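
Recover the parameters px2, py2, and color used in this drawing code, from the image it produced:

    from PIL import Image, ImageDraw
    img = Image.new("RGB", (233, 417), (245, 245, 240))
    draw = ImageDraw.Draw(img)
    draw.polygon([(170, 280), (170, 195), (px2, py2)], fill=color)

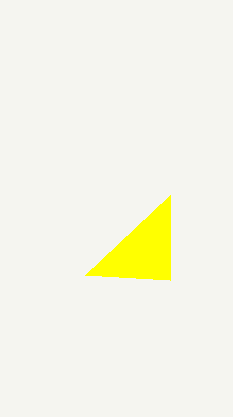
px2 = 85; py2 = 275; color = 'yellow'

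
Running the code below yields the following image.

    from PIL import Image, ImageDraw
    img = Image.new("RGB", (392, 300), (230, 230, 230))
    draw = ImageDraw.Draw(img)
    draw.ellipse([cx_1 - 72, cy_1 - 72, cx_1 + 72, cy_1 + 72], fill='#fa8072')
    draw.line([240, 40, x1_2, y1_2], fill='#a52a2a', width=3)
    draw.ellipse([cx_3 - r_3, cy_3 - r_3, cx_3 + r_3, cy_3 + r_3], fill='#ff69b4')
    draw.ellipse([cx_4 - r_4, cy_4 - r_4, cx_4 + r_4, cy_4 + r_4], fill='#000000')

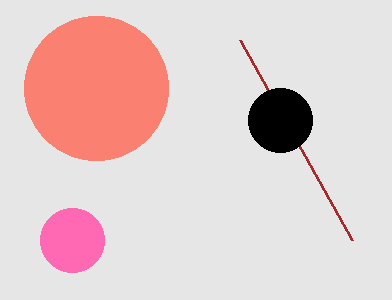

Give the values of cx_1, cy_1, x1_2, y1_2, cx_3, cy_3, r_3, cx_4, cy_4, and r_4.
cx_1 = 96
cy_1 = 88
x1_2 = 352
y1_2 = 240
cx_3 = 72
cy_3 = 240
r_3 = 32
cx_4 = 280
cy_4 = 120
r_4 = 32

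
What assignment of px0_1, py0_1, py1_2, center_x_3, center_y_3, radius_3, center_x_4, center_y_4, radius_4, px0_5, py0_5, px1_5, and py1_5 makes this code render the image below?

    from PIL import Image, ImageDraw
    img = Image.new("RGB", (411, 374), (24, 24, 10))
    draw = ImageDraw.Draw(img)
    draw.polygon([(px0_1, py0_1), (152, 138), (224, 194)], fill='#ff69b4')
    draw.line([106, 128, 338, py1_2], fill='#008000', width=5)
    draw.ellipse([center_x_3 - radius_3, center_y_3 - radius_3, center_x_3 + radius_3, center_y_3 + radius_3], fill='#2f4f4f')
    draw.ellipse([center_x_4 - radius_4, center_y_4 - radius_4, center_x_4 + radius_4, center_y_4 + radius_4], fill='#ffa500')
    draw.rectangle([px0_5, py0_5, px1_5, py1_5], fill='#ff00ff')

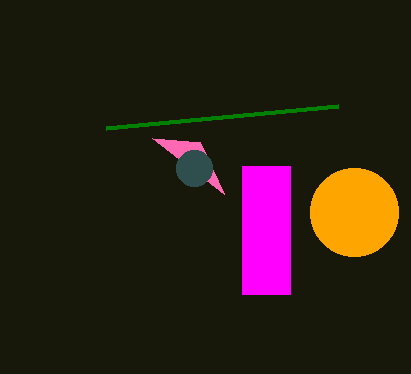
px0_1 = 200; py0_1 = 142; py1_2 = 106; center_x_3 = 194; center_y_3 = 168; radius_3 = 18; center_x_4 = 354; center_y_4 = 212; radius_4 = 44; px0_5 = 242; py0_5 = 166; px1_5 = 290; py1_5 = 294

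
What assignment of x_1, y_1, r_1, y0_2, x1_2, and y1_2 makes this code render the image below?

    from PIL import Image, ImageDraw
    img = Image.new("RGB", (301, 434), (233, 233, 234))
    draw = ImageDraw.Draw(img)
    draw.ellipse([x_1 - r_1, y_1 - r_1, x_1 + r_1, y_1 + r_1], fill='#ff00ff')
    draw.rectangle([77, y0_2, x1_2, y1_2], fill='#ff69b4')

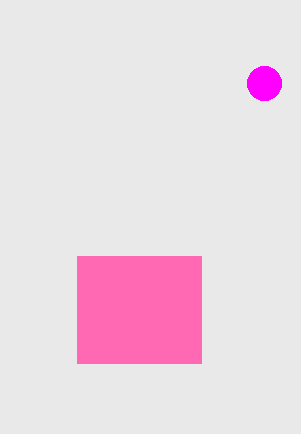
x_1 = 264; y_1 = 83; r_1 = 17; y0_2 = 256; x1_2 = 201; y1_2 = 363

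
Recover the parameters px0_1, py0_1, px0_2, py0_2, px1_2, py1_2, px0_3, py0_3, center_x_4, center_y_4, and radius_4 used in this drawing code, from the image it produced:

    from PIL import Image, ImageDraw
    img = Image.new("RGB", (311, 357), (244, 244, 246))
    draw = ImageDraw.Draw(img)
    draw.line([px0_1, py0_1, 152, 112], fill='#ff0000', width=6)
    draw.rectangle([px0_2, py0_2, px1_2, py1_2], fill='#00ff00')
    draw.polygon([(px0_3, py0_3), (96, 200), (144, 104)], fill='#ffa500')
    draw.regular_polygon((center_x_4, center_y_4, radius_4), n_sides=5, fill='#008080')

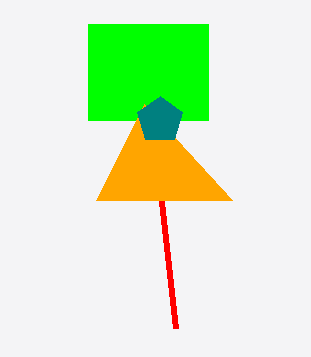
px0_1 = 176, py0_1 = 328, px0_2 = 88, py0_2 = 24, px1_2 = 208, py1_2 = 120, px0_3 = 232, py0_3 = 200, center_x_4 = 160, center_y_4 = 120, radius_4 = 24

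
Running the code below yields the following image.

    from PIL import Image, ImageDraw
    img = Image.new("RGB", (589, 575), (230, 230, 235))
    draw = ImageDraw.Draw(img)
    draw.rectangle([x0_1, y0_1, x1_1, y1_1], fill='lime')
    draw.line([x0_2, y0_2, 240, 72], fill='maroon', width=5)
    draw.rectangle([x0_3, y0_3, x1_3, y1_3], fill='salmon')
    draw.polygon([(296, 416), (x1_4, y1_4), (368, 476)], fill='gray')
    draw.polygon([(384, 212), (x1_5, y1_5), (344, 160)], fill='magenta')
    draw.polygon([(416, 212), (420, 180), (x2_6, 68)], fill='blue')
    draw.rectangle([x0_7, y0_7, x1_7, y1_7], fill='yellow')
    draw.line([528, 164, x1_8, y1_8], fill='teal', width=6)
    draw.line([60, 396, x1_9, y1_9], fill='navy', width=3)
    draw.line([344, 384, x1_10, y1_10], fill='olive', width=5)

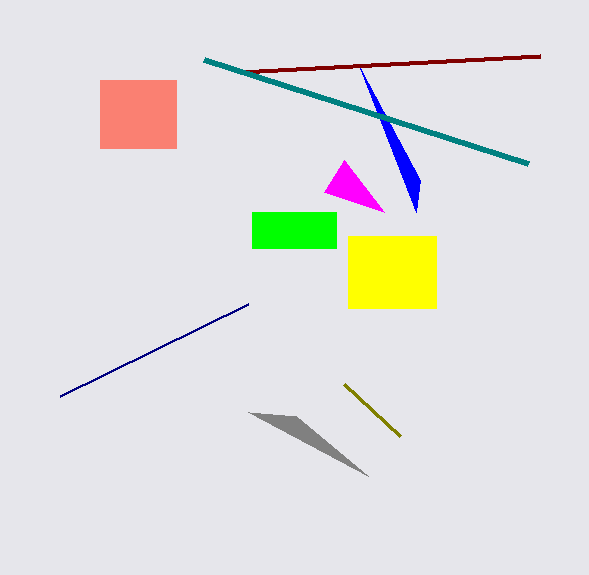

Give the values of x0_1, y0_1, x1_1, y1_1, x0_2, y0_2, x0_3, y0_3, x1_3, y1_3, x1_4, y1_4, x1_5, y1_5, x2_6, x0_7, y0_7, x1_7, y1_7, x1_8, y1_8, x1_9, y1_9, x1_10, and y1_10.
x0_1 = 252, y0_1 = 212, x1_1 = 336, y1_1 = 248, x0_2 = 540, y0_2 = 56, x0_3 = 100, y0_3 = 80, x1_3 = 176, y1_3 = 148, x1_4 = 248, y1_4 = 412, x1_5 = 324, y1_5 = 192, x2_6 = 360, x0_7 = 348, y0_7 = 236, x1_7 = 436, y1_7 = 308, x1_8 = 204, y1_8 = 60, x1_9 = 248, y1_9 = 304, x1_10 = 400, y1_10 = 436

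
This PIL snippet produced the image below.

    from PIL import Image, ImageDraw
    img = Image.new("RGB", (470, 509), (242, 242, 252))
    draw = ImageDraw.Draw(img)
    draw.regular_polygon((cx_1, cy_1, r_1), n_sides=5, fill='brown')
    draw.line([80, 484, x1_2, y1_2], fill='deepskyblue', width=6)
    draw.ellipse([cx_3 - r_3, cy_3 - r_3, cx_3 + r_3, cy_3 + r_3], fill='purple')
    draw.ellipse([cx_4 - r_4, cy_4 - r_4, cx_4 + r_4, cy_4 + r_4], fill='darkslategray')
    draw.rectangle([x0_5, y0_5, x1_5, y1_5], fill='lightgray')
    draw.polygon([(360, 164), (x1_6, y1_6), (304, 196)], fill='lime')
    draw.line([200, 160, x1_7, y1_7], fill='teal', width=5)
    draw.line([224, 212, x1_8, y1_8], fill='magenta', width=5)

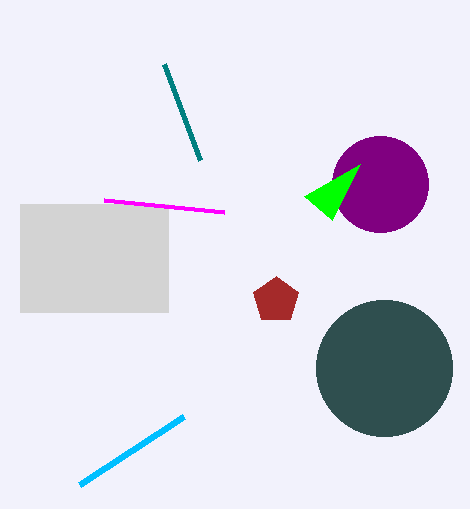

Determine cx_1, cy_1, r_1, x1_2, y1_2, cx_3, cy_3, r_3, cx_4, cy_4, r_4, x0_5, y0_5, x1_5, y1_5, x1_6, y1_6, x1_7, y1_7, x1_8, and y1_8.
cx_1 = 276
cy_1 = 300
r_1 = 24
x1_2 = 184
y1_2 = 416
cx_3 = 380
cy_3 = 184
r_3 = 48
cx_4 = 384
cy_4 = 368
r_4 = 68
x0_5 = 20
y0_5 = 204
x1_5 = 168
y1_5 = 312
x1_6 = 332
y1_6 = 220
x1_7 = 164
y1_7 = 64
x1_8 = 104
y1_8 = 200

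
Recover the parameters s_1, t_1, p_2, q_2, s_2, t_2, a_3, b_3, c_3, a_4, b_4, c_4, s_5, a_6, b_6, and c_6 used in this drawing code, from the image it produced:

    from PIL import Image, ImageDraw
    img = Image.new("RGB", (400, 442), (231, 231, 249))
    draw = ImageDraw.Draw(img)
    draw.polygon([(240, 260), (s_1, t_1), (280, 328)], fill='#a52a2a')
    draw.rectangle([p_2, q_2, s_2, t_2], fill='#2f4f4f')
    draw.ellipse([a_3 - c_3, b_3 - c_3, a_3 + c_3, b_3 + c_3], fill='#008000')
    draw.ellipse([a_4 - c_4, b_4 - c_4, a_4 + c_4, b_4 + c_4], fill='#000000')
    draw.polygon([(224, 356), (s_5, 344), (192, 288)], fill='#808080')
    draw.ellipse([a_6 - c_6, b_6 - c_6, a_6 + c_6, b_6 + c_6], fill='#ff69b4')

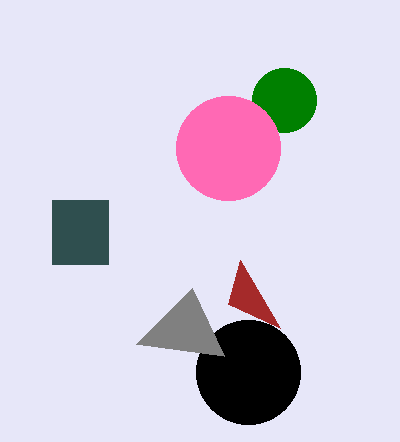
s_1 = 228; t_1 = 304; p_2 = 52; q_2 = 200; s_2 = 108; t_2 = 264; a_3 = 284; b_3 = 100; c_3 = 32; a_4 = 248; b_4 = 372; c_4 = 52; s_5 = 136; a_6 = 228; b_6 = 148; c_6 = 52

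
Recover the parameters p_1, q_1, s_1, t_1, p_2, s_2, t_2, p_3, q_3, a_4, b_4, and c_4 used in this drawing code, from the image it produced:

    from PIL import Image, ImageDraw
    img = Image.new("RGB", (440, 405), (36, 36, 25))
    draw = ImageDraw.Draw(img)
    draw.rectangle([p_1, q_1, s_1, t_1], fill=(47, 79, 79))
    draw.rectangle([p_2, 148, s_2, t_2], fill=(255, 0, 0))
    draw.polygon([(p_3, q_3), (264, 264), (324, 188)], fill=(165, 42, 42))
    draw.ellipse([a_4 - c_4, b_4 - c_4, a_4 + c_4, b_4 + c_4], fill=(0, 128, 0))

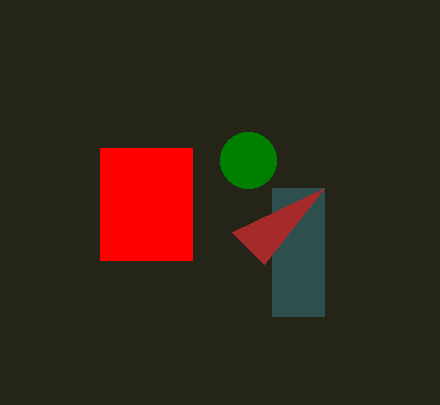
p_1 = 272; q_1 = 188; s_1 = 324; t_1 = 316; p_2 = 100; s_2 = 192; t_2 = 260; p_3 = 232; q_3 = 232; a_4 = 248; b_4 = 160; c_4 = 28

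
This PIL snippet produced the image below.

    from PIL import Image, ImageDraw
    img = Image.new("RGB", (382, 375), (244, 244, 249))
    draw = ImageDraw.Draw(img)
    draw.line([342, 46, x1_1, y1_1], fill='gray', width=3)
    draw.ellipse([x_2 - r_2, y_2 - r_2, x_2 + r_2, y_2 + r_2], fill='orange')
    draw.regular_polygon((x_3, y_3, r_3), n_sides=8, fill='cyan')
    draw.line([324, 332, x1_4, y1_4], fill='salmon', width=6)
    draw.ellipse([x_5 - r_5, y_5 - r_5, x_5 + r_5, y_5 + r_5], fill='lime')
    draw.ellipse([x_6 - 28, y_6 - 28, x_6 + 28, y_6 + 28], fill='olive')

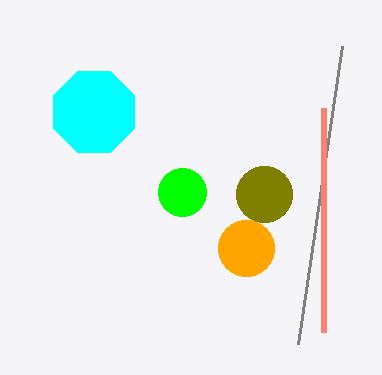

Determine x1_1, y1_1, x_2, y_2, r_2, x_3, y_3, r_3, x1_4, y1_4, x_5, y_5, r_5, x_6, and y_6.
x1_1 = 298; y1_1 = 344; x_2 = 246; y_2 = 248; r_2 = 28; x_3 = 94; y_3 = 112; r_3 = 44; x1_4 = 324; y1_4 = 108; x_5 = 182; y_5 = 192; r_5 = 24; x_6 = 264; y_6 = 194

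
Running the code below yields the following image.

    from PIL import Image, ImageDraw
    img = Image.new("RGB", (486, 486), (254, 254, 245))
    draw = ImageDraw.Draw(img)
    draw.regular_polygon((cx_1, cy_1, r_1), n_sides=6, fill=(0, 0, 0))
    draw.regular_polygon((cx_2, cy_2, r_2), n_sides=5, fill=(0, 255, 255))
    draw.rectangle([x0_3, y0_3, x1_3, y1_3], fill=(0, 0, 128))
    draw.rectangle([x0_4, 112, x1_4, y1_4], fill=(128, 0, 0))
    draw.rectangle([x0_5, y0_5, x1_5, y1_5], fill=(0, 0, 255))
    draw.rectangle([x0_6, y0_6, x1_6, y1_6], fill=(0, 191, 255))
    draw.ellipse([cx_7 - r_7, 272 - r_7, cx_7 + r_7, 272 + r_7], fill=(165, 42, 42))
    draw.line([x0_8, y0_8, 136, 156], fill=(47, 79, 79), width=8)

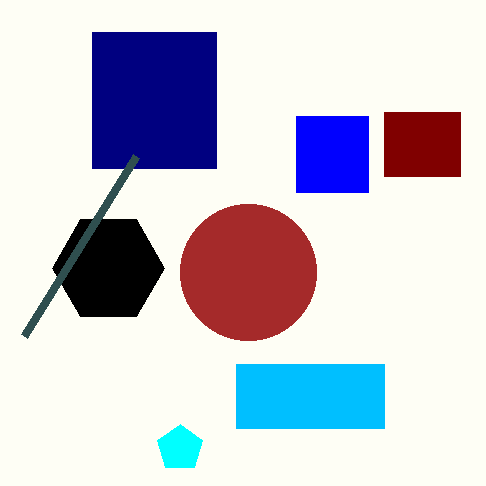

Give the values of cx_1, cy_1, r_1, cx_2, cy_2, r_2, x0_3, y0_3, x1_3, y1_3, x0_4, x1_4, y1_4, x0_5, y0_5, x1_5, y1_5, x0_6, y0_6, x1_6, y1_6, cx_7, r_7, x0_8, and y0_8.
cx_1 = 108, cy_1 = 268, r_1 = 56, cx_2 = 180, cy_2 = 448, r_2 = 24, x0_3 = 92, y0_3 = 32, x1_3 = 216, y1_3 = 168, x0_4 = 384, x1_4 = 460, y1_4 = 176, x0_5 = 296, y0_5 = 116, x1_5 = 368, y1_5 = 192, x0_6 = 236, y0_6 = 364, x1_6 = 384, y1_6 = 428, cx_7 = 248, r_7 = 68, x0_8 = 24, y0_8 = 336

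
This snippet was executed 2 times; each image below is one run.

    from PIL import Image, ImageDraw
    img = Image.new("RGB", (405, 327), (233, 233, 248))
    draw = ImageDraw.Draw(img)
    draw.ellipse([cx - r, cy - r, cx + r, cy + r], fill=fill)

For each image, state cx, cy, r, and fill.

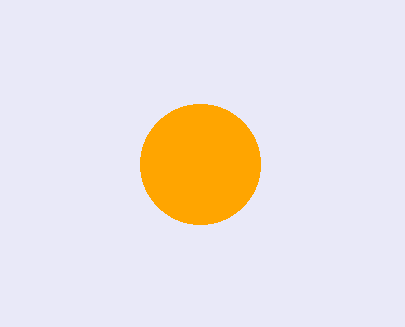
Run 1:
cx = 200, cy = 164, r = 60, fill = 'orange'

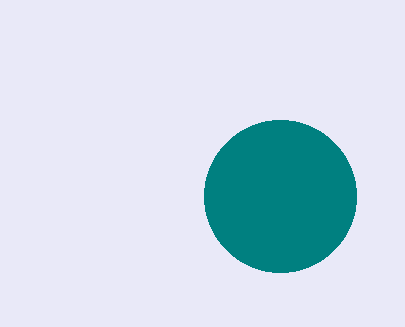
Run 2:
cx = 280; cy = 196; r = 76; fill = 'teal'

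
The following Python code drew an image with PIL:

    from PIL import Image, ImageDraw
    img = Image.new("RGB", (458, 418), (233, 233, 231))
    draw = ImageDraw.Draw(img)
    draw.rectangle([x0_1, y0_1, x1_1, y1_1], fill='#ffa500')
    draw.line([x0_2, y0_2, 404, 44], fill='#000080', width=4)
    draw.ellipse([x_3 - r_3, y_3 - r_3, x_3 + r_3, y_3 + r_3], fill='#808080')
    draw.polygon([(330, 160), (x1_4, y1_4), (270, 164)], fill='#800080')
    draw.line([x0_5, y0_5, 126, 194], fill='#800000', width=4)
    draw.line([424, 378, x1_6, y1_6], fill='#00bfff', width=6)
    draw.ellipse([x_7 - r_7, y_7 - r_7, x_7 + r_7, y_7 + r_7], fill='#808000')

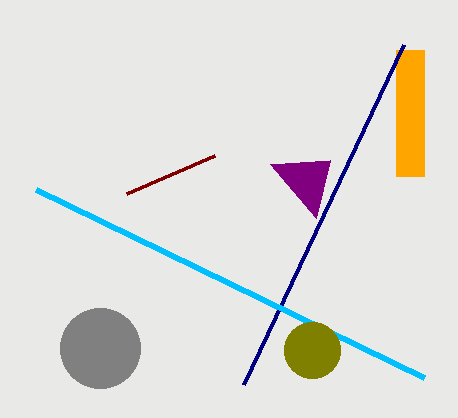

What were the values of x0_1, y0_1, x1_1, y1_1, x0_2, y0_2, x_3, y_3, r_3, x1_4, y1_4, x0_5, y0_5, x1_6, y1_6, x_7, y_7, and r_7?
x0_1 = 396, y0_1 = 50, x1_1 = 424, y1_1 = 176, x0_2 = 244, y0_2 = 384, x_3 = 100, y_3 = 348, r_3 = 40, x1_4 = 316, y1_4 = 218, x0_5 = 214, y0_5 = 156, x1_6 = 36, y1_6 = 190, x_7 = 312, y_7 = 350, r_7 = 28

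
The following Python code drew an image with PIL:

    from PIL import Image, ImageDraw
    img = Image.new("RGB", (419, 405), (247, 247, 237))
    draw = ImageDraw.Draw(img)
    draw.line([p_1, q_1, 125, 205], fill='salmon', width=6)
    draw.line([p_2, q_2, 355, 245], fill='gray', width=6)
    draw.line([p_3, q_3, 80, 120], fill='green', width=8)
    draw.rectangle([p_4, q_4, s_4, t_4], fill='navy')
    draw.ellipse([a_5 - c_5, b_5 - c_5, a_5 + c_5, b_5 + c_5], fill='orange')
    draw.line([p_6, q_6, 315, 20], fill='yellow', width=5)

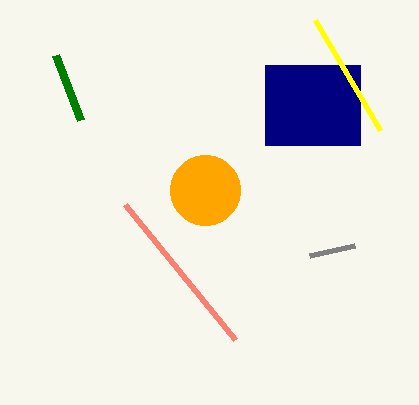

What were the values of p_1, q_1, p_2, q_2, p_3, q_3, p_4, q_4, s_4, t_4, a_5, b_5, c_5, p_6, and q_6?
p_1 = 235, q_1 = 340, p_2 = 310, q_2 = 255, p_3 = 55, q_3 = 55, p_4 = 265, q_4 = 65, s_4 = 360, t_4 = 145, a_5 = 205, b_5 = 190, c_5 = 35, p_6 = 380, q_6 = 130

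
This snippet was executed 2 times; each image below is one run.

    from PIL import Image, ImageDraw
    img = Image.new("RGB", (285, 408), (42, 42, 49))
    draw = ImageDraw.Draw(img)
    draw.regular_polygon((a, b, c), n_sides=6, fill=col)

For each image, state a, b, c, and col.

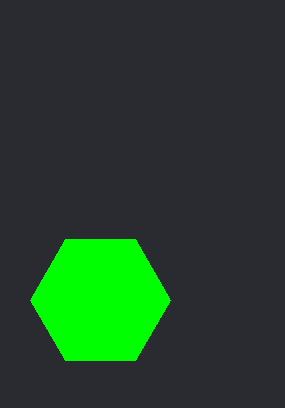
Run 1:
a = 100
b = 300
c = 70
col = 'lime'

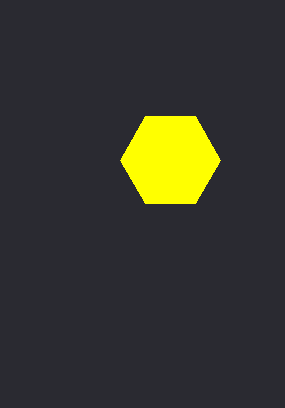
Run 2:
a = 170; b = 160; c = 50; col = 'yellow'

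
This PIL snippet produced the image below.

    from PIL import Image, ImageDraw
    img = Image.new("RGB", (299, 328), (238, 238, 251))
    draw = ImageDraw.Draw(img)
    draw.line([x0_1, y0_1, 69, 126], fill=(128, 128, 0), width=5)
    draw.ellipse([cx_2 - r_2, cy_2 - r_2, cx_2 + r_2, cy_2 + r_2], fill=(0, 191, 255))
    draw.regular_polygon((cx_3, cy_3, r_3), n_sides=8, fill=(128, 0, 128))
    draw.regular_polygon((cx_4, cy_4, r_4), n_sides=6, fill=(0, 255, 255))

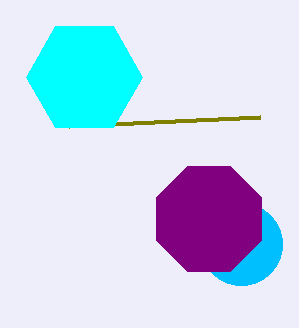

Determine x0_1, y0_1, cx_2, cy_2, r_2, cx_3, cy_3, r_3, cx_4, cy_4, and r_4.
x0_1 = 260
y0_1 = 117
cx_2 = 241
cy_2 = 244
r_2 = 41
cx_3 = 209
cy_3 = 219
r_3 = 57
cx_4 = 84
cy_4 = 77
r_4 = 58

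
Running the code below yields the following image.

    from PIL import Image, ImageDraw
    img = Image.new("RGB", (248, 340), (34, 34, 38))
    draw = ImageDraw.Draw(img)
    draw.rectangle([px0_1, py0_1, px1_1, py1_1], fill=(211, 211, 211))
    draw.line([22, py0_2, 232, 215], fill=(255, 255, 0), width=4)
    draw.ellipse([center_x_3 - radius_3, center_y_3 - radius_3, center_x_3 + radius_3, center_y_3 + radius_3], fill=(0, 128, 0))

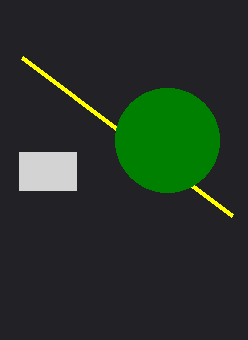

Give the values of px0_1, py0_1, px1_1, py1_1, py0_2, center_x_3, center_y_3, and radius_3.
px0_1 = 19
py0_1 = 152
px1_1 = 76
py1_1 = 190
py0_2 = 57
center_x_3 = 167
center_y_3 = 140
radius_3 = 52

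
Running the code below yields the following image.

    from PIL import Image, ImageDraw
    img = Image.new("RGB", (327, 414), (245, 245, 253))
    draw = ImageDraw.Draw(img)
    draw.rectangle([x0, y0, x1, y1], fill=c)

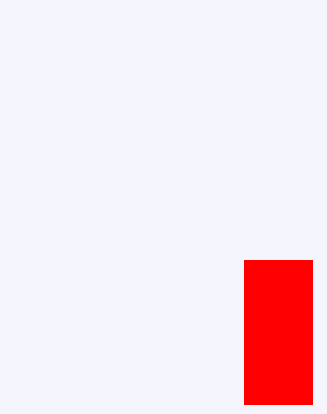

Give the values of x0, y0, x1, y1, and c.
x0 = 244, y0 = 260, x1 = 312, y1 = 404, c = 'red'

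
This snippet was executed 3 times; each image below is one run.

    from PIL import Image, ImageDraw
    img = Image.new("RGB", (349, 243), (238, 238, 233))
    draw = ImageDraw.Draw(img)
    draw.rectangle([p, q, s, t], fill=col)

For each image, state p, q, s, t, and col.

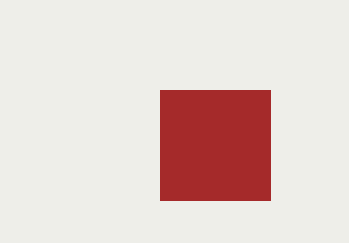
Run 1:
p = 160; q = 90; s = 270; t = 200; col = 'brown'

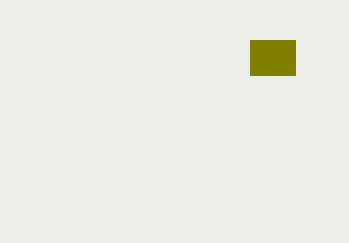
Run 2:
p = 250
q = 40
s = 295
t = 75
col = 'olive'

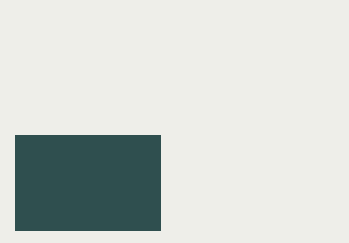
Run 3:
p = 15, q = 135, s = 160, t = 230, col = 'darkslategray'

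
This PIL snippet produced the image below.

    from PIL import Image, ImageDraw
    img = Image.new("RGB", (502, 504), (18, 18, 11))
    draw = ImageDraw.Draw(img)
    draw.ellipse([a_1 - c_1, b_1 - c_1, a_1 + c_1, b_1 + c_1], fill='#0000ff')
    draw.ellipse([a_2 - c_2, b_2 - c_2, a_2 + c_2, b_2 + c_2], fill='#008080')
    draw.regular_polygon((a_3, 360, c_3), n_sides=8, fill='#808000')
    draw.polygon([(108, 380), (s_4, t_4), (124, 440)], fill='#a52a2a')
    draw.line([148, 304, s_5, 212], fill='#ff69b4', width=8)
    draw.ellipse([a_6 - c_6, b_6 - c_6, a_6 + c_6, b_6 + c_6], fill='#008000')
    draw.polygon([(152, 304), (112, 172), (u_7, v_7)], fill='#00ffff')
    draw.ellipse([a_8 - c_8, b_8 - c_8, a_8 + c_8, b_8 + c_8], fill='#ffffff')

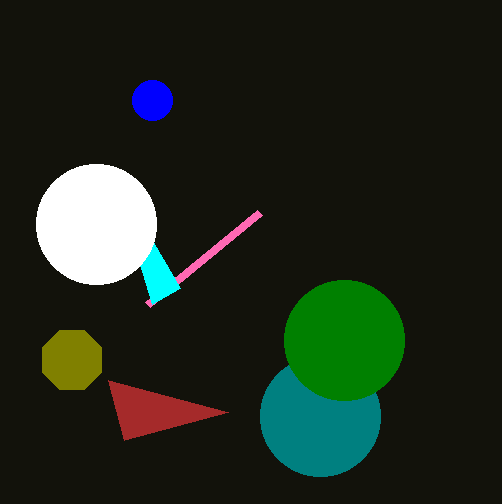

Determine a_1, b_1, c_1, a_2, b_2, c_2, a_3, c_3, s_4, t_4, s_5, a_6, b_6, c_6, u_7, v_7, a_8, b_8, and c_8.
a_1 = 152, b_1 = 100, c_1 = 20, a_2 = 320, b_2 = 416, c_2 = 60, a_3 = 72, c_3 = 32, s_4 = 228, t_4 = 412, s_5 = 260, a_6 = 344, b_6 = 340, c_6 = 60, u_7 = 180, v_7 = 288, a_8 = 96, b_8 = 224, c_8 = 60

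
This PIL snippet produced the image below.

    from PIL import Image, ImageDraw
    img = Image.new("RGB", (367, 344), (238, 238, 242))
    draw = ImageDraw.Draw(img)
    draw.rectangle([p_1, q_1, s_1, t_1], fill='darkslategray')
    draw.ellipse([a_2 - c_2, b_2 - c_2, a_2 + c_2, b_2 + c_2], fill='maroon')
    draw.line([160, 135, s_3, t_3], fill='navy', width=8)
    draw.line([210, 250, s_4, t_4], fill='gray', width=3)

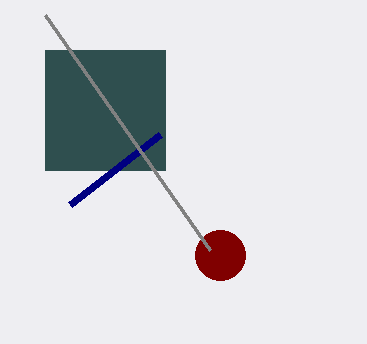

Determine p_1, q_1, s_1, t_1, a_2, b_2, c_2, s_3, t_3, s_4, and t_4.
p_1 = 45
q_1 = 50
s_1 = 165
t_1 = 170
a_2 = 220
b_2 = 255
c_2 = 25
s_3 = 70
t_3 = 205
s_4 = 45
t_4 = 15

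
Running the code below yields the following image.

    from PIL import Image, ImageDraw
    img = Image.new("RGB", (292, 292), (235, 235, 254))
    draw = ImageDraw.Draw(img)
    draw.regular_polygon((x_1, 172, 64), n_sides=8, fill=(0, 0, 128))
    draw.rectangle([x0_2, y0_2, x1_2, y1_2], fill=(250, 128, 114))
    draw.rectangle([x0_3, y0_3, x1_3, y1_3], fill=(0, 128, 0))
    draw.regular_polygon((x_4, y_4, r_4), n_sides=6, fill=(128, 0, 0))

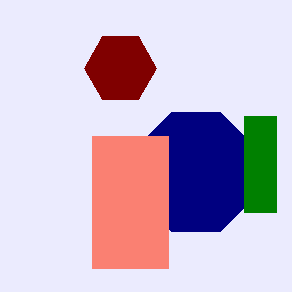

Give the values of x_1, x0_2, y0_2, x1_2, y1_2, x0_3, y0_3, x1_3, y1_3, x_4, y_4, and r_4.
x_1 = 196
x0_2 = 92
y0_2 = 136
x1_2 = 168
y1_2 = 268
x0_3 = 244
y0_3 = 116
x1_3 = 276
y1_3 = 212
x_4 = 120
y_4 = 68
r_4 = 36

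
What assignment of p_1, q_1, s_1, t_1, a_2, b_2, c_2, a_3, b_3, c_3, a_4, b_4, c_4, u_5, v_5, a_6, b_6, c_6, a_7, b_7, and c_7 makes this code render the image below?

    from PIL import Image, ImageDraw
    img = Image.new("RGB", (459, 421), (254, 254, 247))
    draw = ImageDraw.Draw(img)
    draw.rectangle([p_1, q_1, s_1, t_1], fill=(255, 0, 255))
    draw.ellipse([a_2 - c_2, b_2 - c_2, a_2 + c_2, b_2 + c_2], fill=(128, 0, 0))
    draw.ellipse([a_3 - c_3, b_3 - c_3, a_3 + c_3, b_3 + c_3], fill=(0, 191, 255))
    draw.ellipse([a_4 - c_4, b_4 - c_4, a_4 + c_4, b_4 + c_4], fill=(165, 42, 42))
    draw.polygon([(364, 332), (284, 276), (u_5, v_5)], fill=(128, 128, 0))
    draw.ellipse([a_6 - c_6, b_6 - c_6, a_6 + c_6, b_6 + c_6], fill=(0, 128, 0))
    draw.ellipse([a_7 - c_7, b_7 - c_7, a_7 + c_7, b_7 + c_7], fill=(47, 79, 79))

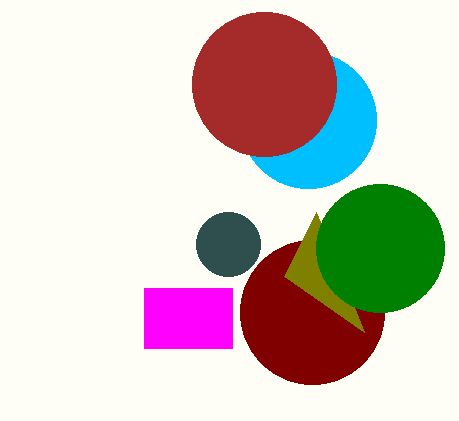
p_1 = 144
q_1 = 288
s_1 = 232
t_1 = 348
a_2 = 312
b_2 = 312
c_2 = 72
a_3 = 308
b_3 = 120
c_3 = 68
a_4 = 264
b_4 = 84
c_4 = 72
u_5 = 316
v_5 = 212
a_6 = 380
b_6 = 248
c_6 = 64
a_7 = 228
b_7 = 244
c_7 = 32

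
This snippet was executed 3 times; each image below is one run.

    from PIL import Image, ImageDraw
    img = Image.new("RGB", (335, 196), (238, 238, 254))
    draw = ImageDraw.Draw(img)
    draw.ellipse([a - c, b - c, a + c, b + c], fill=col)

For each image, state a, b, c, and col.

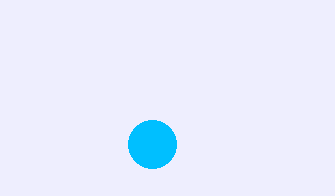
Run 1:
a = 152
b = 144
c = 24
col = 'deepskyblue'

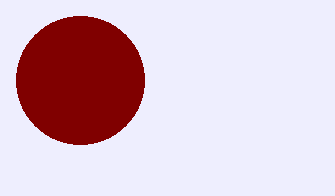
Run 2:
a = 80; b = 80; c = 64; col = 'maroon'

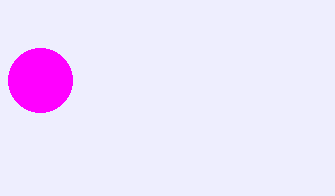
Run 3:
a = 40, b = 80, c = 32, col = 'magenta'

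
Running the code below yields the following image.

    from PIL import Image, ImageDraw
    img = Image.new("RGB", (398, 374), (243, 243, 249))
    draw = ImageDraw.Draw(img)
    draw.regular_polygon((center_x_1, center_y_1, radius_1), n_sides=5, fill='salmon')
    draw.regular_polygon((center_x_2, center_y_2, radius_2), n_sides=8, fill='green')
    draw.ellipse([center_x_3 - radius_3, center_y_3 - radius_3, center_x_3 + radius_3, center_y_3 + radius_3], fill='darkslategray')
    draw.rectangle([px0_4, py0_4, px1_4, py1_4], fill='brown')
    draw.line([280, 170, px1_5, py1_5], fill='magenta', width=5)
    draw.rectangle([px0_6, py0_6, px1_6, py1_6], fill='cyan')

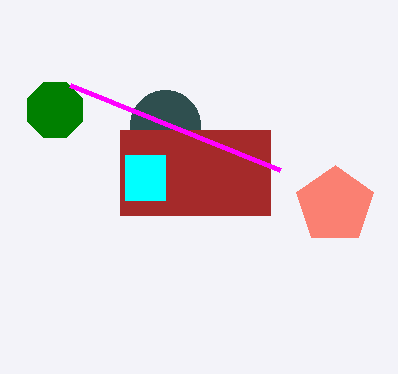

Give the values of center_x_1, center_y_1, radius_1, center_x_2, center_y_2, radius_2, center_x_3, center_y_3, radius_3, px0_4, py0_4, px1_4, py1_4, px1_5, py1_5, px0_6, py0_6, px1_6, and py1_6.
center_x_1 = 335
center_y_1 = 205
radius_1 = 40
center_x_2 = 55
center_y_2 = 110
radius_2 = 30
center_x_3 = 165
center_y_3 = 125
radius_3 = 35
px0_4 = 120
py0_4 = 130
px1_4 = 270
py1_4 = 215
px1_5 = 70
py1_5 = 85
px0_6 = 125
py0_6 = 155
px1_6 = 165
py1_6 = 200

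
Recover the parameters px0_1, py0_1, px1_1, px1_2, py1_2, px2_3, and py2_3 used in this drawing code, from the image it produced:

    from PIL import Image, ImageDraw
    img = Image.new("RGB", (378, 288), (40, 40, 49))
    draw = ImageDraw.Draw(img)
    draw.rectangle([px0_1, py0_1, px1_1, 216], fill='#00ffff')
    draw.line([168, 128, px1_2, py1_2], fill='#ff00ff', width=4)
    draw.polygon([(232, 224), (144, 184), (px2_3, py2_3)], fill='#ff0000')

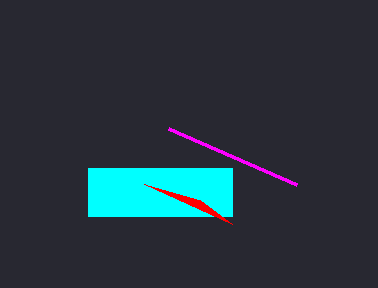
px0_1 = 88
py0_1 = 168
px1_1 = 232
px1_2 = 296
py1_2 = 184
px2_3 = 200
py2_3 = 200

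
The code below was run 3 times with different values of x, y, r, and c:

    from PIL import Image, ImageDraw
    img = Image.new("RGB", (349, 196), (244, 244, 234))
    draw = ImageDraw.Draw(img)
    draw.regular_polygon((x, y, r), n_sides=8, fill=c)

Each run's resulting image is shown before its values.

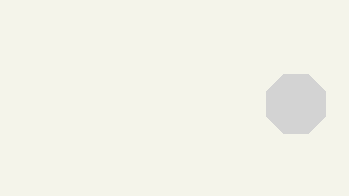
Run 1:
x = 296; y = 104; r = 32; c = 'lightgray'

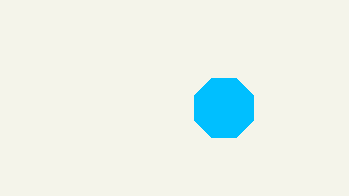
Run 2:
x = 224, y = 108, r = 32, c = 'deepskyblue'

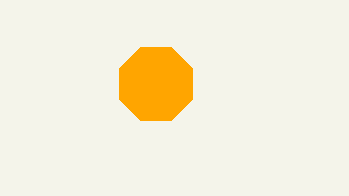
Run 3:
x = 156; y = 84; r = 40; c = 'orange'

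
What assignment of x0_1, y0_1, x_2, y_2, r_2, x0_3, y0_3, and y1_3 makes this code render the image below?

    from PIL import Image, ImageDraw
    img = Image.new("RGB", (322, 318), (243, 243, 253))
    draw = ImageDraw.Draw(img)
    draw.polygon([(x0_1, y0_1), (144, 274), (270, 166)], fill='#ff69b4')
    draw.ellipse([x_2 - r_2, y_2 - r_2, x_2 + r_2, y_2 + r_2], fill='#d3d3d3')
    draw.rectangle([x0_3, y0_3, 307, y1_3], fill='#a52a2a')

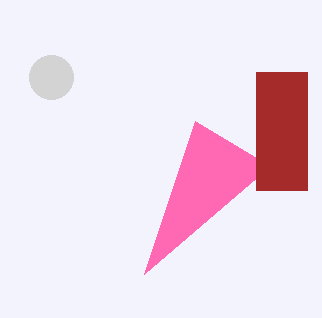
x0_1 = 195
y0_1 = 121
x_2 = 51
y_2 = 77
r_2 = 22
x0_3 = 256
y0_3 = 72
y1_3 = 190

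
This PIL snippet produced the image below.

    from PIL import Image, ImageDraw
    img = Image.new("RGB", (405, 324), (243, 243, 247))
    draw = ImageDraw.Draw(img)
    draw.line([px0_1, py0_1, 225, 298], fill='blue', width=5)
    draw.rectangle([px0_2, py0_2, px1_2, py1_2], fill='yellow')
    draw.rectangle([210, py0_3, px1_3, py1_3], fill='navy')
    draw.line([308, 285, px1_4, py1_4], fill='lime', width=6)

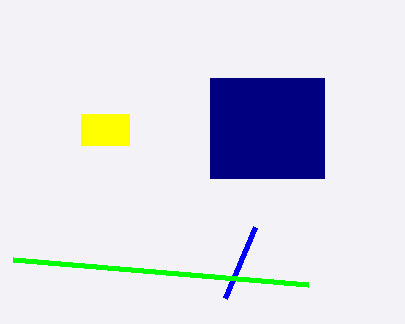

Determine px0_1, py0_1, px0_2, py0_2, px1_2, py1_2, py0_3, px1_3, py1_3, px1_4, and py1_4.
px0_1 = 255
py0_1 = 227
px0_2 = 81
py0_2 = 114
px1_2 = 129
py1_2 = 145
py0_3 = 78
px1_3 = 324
py1_3 = 178
px1_4 = 13
py1_4 = 260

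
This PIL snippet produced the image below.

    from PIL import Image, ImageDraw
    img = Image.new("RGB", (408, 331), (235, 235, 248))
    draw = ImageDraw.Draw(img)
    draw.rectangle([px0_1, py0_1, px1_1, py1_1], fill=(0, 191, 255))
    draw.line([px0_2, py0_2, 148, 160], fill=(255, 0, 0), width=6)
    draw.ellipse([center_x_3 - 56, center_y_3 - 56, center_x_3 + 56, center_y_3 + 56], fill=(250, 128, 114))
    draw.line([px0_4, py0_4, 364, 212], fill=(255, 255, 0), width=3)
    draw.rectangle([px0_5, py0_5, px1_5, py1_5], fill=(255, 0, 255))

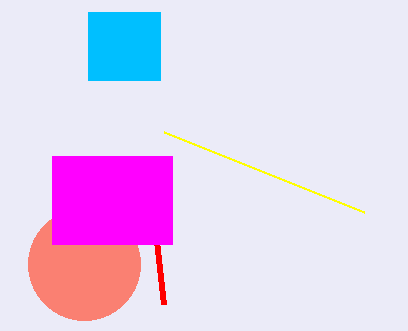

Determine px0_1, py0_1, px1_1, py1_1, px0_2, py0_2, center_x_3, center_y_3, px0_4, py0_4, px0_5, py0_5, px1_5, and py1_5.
px0_1 = 88; py0_1 = 12; px1_1 = 160; py1_1 = 80; px0_2 = 164; py0_2 = 304; center_x_3 = 84; center_y_3 = 264; px0_4 = 164; py0_4 = 132; px0_5 = 52; py0_5 = 156; px1_5 = 172; py1_5 = 244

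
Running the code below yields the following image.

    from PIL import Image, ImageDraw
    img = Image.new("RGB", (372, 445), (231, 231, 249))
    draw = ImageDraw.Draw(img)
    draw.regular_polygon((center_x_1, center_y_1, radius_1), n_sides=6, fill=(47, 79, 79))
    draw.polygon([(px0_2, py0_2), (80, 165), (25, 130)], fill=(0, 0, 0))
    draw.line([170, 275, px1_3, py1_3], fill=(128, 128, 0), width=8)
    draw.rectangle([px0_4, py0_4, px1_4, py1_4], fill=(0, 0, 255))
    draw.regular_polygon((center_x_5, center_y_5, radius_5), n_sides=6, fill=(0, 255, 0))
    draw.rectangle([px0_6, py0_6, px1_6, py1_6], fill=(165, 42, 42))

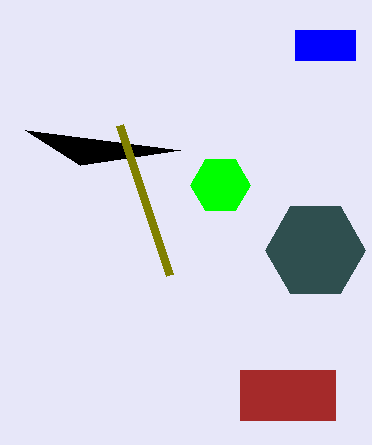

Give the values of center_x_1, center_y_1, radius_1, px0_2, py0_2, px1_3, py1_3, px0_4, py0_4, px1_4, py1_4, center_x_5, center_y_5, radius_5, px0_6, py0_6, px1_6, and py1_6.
center_x_1 = 315
center_y_1 = 250
radius_1 = 50
px0_2 = 180
py0_2 = 150
px1_3 = 120
py1_3 = 125
px0_4 = 295
py0_4 = 30
px1_4 = 355
py1_4 = 60
center_x_5 = 220
center_y_5 = 185
radius_5 = 30
px0_6 = 240
py0_6 = 370
px1_6 = 335
py1_6 = 420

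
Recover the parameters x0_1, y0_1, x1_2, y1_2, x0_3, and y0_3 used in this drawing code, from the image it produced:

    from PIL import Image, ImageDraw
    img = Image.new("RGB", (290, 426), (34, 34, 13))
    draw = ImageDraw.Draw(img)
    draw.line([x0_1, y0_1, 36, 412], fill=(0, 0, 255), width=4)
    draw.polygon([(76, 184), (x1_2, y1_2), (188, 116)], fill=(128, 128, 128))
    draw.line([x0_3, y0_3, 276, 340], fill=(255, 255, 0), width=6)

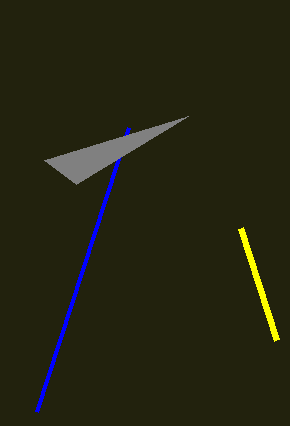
x0_1 = 128, y0_1 = 128, x1_2 = 44, y1_2 = 160, x0_3 = 240, y0_3 = 228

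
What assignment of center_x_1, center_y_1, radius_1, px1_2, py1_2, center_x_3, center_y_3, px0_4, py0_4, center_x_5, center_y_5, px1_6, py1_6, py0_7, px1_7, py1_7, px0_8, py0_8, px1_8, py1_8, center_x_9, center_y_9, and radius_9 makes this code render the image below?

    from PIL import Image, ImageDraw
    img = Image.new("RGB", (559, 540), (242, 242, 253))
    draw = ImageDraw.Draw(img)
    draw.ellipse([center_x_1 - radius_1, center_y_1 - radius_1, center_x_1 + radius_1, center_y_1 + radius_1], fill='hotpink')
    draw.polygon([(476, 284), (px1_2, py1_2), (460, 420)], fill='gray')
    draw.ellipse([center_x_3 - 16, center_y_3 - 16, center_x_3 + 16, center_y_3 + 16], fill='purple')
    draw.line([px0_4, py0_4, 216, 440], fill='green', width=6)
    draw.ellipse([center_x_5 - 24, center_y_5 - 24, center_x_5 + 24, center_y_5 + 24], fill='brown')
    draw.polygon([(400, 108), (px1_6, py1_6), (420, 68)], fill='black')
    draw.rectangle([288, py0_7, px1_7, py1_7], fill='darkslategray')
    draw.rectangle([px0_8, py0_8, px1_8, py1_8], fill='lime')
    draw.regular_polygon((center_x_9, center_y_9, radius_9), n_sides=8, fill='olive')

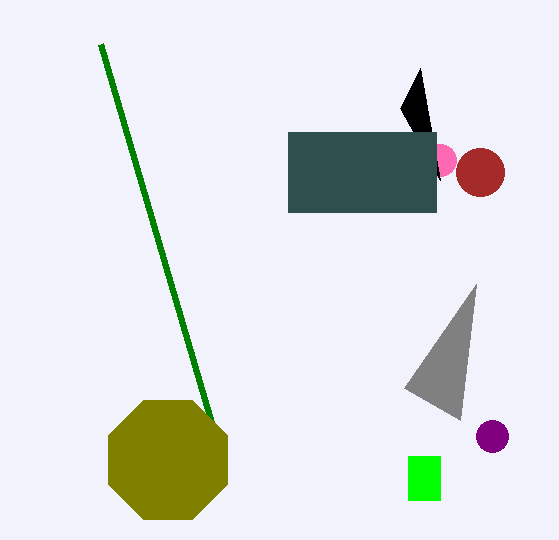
center_x_1 = 440, center_y_1 = 160, radius_1 = 16, px1_2 = 404, py1_2 = 388, center_x_3 = 492, center_y_3 = 436, px0_4 = 100, py0_4 = 44, center_x_5 = 480, center_y_5 = 172, px1_6 = 440, py1_6 = 180, py0_7 = 132, px1_7 = 436, py1_7 = 212, px0_8 = 408, py0_8 = 456, px1_8 = 440, py1_8 = 500, center_x_9 = 168, center_y_9 = 460, radius_9 = 64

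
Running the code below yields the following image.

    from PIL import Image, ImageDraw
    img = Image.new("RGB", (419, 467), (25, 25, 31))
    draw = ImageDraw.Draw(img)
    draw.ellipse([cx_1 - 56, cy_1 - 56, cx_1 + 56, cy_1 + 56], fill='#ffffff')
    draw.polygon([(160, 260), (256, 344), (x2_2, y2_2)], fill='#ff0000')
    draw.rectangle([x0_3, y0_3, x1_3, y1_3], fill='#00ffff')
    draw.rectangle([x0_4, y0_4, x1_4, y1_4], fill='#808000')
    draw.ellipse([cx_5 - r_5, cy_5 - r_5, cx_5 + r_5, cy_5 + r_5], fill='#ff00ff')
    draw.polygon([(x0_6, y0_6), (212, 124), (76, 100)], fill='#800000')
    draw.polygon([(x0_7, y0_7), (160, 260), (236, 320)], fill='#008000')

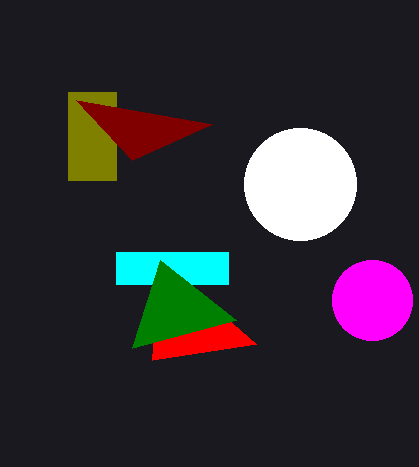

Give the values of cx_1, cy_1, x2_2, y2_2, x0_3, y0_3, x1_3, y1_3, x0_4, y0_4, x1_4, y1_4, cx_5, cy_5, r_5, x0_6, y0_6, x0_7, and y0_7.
cx_1 = 300
cy_1 = 184
x2_2 = 152
y2_2 = 360
x0_3 = 116
y0_3 = 252
x1_3 = 228
y1_3 = 284
x0_4 = 68
y0_4 = 92
x1_4 = 116
y1_4 = 180
cx_5 = 372
cy_5 = 300
r_5 = 40
x0_6 = 132
y0_6 = 160
x0_7 = 132
y0_7 = 348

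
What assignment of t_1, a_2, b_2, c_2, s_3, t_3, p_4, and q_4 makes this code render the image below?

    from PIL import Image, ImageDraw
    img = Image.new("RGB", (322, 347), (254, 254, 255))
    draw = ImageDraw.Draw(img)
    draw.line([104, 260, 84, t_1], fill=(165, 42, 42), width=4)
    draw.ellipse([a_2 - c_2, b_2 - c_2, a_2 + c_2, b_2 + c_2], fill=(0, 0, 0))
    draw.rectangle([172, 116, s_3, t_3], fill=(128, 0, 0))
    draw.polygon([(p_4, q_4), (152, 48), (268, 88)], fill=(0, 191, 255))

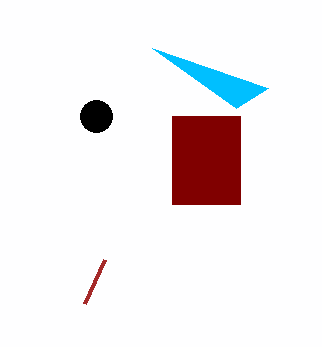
t_1 = 304, a_2 = 96, b_2 = 116, c_2 = 16, s_3 = 240, t_3 = 204, p_4 = 236, q_4 = 108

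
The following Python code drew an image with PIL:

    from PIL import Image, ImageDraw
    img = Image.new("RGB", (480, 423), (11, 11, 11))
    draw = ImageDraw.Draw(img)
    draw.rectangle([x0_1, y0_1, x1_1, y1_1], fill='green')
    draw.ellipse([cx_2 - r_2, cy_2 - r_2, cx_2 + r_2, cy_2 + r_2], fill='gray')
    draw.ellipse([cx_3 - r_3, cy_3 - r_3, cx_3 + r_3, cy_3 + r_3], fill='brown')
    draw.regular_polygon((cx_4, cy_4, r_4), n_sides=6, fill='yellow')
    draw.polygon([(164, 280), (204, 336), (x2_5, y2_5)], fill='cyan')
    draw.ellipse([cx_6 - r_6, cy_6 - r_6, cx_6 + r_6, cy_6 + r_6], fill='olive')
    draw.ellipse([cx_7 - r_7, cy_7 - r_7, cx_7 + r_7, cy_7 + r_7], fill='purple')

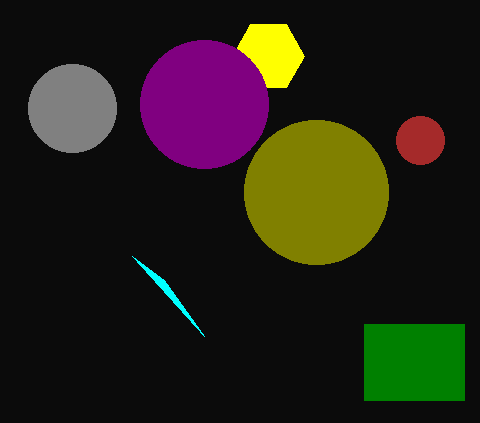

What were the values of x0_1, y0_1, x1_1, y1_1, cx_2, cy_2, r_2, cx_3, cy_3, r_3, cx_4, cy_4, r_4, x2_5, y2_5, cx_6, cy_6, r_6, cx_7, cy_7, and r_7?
x0_1 = 364
y0_1 = 324
x1_1 = 464
y1_1 = 400
cx_2 = 72
cy_2 = 108
r_2 = 44
cx_3 = 420
cy_3 = 140
r_3 = 24
cx_4 = 268
cy_4 = 56
r_4 = 36
x2_5 = 132
y2_5 = 256
cx_6 = 316
cy_6 = 192
r_6 = 72
cx_7 = 204
cy_7 = 104
r_7 = 64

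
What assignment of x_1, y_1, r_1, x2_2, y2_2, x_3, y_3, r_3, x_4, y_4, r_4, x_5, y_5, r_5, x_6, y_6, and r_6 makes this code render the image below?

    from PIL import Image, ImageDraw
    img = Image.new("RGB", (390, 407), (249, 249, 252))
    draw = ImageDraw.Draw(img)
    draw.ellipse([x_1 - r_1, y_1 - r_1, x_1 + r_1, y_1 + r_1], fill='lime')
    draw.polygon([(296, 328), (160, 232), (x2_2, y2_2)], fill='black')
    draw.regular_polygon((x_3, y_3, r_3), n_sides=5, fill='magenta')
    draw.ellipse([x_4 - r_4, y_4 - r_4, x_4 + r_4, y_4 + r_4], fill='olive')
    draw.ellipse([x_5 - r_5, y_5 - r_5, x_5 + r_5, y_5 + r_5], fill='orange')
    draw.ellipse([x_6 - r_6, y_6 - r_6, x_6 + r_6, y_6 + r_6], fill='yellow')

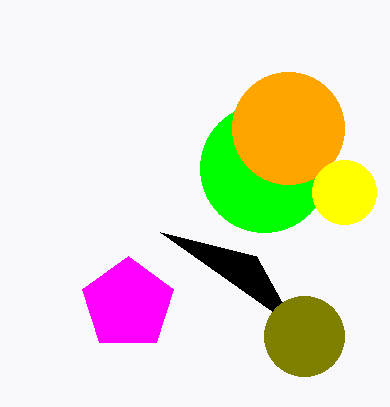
x_1 = 264; y_1 = 168; r_1 = 64; x2_2 = 256; y2_2 = 256; x_3 = 128; y_3 = 304; r_3 = 48; x_4 = 304; y_4 = 336; r_4 = 40; x_5 = 288; y_5 = 128; r_5 = 56; x_6 = 344; y_6 = 192; r_6 = 32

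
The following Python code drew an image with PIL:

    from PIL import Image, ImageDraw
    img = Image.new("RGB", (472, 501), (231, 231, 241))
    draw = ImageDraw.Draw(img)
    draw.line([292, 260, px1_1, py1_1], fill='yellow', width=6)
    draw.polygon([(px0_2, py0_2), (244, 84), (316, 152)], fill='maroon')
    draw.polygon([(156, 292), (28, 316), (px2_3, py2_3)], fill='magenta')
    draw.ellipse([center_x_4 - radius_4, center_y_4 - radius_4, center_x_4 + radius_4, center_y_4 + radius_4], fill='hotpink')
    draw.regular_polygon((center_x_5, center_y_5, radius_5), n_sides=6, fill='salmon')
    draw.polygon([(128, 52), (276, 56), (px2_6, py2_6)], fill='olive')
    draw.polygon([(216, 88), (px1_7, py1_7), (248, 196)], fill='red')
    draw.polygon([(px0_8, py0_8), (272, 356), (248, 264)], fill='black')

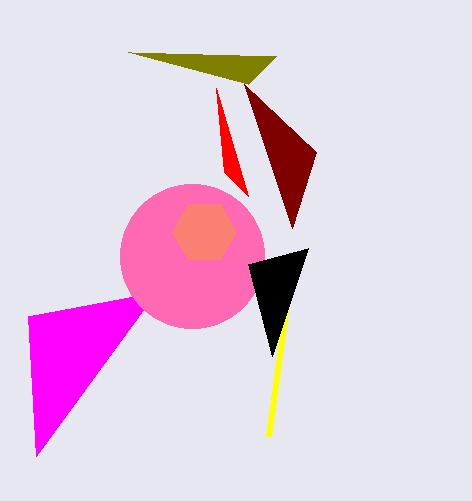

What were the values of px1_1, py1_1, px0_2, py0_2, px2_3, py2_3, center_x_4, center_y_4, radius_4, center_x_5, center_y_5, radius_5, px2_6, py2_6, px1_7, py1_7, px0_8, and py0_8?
px1_1 = 268; py1_1 = 436; px0_2 = 292; py0_2 = 228; px2_3 = 36; py2_3 = 456; center_x_4 = 192; center_y_4 = 256; radius_4 = 72; center_x_5 = 204; center_y_5 = 232; radius_5 = 32; px2_6 = 248; py2_6 = 84; px1_7 = 224; py1_7 = 172; px0_8 = 308; py0_8 = 248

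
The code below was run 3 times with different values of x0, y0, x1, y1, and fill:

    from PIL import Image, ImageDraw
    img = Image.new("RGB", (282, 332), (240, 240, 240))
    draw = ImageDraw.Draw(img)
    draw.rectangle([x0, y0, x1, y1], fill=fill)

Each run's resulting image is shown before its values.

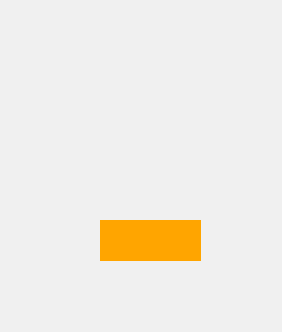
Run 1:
x0 = 100
y0 = 220
x1 = 200
y1 = 260
fill = 'orange'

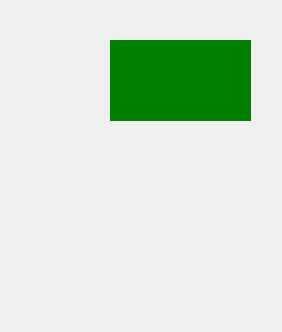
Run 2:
x0 = 110
y0 = 40
x1 = 250
y1 = 120
fill = 'green'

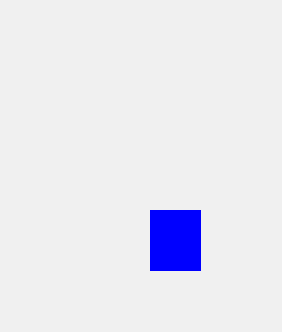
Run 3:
x0 = 150, y0 = 210, x1 = 200, y1 = 270, fill = 'blue'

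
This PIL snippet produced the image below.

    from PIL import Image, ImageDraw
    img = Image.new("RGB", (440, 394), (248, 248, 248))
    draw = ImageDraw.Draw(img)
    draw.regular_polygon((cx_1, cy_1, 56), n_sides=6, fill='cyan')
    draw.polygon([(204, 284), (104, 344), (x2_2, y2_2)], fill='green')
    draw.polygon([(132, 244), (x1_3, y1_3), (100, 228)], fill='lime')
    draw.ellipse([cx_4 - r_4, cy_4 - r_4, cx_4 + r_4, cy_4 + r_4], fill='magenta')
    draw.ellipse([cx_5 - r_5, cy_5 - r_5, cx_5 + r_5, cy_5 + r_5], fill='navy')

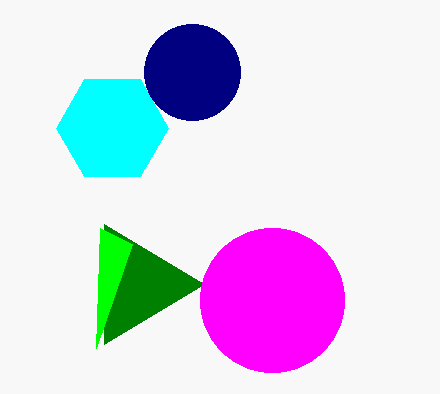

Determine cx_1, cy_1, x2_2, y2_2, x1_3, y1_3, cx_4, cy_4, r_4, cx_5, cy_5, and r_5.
cx_1 = 112; cy_1 = 128; x2_2 = 104; y2_2 = 224; x1_3 = 96; y1_3 = 348; cx_4 = 272; cy_4 = 300; r_4 = 72; cx_5 = 192; cy_5 = 72; r_5 = 48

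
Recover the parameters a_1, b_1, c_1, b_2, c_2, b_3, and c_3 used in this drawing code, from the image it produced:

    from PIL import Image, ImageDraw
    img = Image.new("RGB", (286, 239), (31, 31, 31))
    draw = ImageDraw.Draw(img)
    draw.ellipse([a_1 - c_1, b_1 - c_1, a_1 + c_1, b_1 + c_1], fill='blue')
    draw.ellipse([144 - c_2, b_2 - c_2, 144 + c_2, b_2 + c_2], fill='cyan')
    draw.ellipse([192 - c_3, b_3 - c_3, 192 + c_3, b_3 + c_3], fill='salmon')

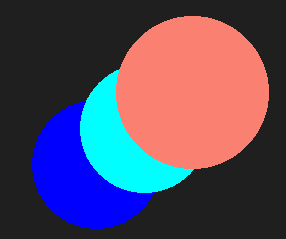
a_1 = 96, b_1 = 164, c_1 = 64, b_2 = 128, c_2 = 64, b_3 = 92, c_3 = 76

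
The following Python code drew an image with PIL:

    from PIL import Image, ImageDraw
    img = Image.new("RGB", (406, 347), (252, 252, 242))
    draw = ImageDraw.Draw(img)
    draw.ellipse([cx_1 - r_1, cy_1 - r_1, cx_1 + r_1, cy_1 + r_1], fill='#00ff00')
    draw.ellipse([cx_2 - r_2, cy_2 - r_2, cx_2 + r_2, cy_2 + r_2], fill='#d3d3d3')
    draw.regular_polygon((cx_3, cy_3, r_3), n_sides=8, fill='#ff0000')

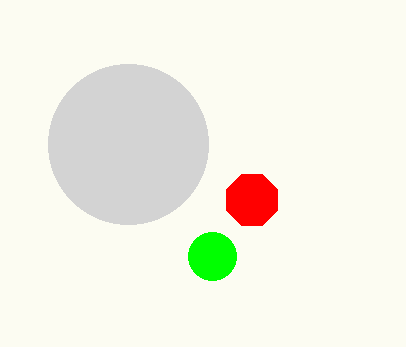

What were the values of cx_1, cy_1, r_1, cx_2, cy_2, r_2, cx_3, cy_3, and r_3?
cx_1 = 212, cy_1 = 256, r_1 = 24, cx_2 = 128, cy_2 = 144, r_2 = 80, cx_3 = 252, cy_3 = 200, r_3 = 28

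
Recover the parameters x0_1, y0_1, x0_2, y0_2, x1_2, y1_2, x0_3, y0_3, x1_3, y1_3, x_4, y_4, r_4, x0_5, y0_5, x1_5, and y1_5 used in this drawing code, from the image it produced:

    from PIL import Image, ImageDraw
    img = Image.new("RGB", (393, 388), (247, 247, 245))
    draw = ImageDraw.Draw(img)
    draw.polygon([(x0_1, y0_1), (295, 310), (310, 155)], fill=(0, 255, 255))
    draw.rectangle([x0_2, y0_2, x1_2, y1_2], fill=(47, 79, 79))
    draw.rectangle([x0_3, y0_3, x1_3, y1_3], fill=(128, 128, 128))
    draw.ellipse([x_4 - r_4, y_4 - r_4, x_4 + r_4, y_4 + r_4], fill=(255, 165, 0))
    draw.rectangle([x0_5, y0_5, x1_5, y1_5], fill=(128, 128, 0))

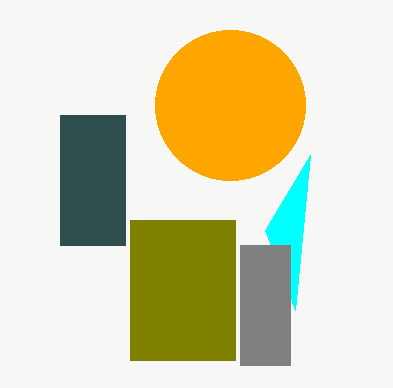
x0_1 = 265
y0_1 = 230
x0_2 = 60
y0_2 = 115
x1_2 = 125
y1_2 = 245
x0_3 = 240
y0_3 = 245
x1_3 = 290
y1_3 = 365
x_4 = 230
y_4 = 105
r_4 = 75
x0_5 = 130
y0_5 = 220
x1_5 = 235
y1_5 = 360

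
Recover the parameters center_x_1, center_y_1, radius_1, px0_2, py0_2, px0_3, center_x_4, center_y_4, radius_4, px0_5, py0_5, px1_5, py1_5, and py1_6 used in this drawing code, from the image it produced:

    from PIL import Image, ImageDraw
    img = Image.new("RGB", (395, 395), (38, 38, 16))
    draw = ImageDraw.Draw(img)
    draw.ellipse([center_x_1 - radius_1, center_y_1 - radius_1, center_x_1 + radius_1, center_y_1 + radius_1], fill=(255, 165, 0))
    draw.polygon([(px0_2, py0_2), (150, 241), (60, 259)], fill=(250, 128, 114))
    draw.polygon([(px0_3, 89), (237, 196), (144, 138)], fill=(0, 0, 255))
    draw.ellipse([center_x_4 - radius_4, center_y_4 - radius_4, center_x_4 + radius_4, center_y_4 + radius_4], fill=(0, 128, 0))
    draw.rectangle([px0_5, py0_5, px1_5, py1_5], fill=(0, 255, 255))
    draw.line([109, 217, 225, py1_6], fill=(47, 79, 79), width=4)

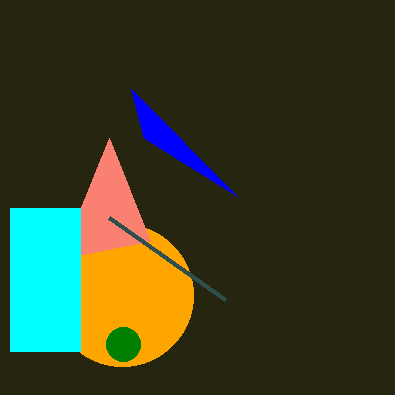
center_x_1 = 122; center_y_1 = 295; radius_1 = 71; px0_2 = 109; py0_2 = 138; px0_3 = 131; center_x_4 = 123; center_y_4 = 344; radius_4 = 17; px0_5 = 10; py0_5 = 208; px1_5 = 80; py1_5 = 351; py1_6 = 299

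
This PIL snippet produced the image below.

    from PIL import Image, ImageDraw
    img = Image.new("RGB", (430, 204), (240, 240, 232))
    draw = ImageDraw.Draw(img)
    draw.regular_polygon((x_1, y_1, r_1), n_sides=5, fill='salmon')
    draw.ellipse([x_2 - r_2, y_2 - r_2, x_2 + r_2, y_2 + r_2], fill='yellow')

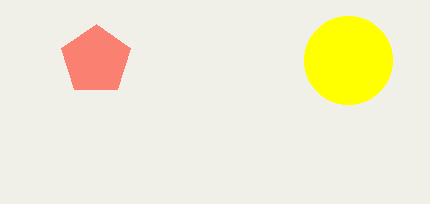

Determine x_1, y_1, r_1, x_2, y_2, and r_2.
x_1 = 96
y_1 = 60
r_1 = 36
x_2 = 348
y_2 = 60
r_2 = 44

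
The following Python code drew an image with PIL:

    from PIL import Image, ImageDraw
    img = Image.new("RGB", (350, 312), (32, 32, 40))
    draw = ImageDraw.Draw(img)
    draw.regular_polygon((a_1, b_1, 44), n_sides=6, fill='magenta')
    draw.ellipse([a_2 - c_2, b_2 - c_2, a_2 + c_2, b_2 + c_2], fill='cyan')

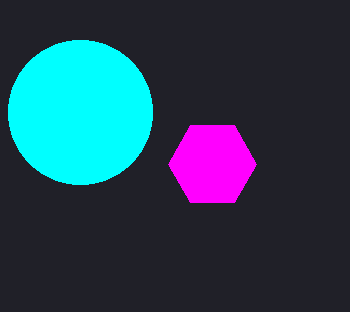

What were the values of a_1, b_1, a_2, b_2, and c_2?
a_1 = 212; b_1 = 164; a_2 = 80; b_2 = 112; c_2 = 72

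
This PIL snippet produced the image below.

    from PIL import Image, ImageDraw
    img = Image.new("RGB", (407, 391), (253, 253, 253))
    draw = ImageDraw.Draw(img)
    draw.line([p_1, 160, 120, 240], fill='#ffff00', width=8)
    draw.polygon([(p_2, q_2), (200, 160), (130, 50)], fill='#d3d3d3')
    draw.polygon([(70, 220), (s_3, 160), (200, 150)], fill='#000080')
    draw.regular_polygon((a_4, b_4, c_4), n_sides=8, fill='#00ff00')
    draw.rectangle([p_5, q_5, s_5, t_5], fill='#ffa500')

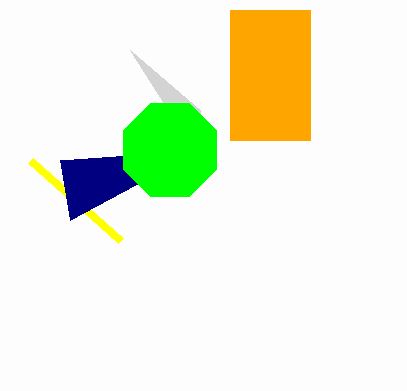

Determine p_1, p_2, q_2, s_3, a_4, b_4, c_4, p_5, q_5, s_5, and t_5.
p_1 = 30, p_2 = 200, q_2 = 110, s_3 = 60, a_4 = 170, b_4 = 150, c_4 = 50, p_5 = 230, q_5 = 10, s_5 = 310, t_5 = 140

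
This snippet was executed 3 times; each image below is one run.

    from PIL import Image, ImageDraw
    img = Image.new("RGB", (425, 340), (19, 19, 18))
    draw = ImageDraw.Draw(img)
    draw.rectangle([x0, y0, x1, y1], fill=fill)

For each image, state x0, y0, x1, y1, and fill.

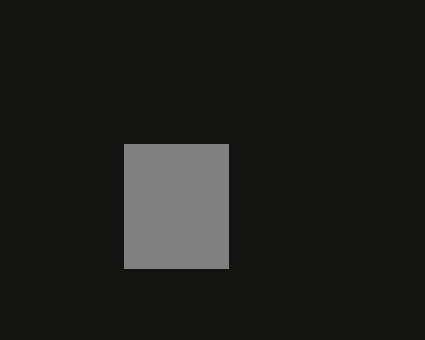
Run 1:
x0 = 124, y0 = 144, x1 = 228, y1 = 268, fill = 'gray'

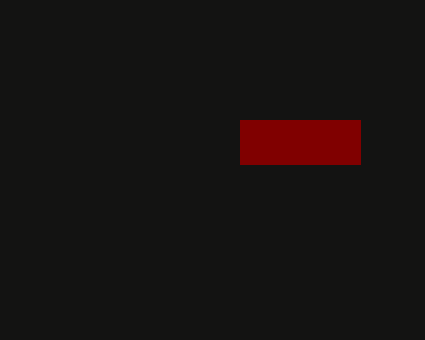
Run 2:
x0 = 240, y0 = 120, x1 = 360, y1 = 164, fill = 'maroon'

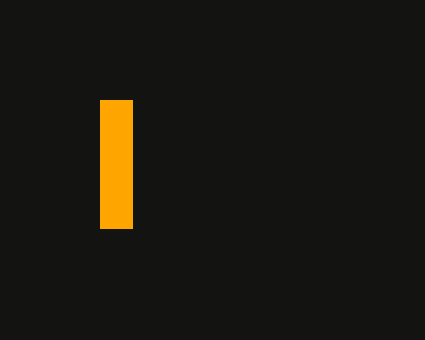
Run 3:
x0 = 100; y0 = 100; x1 = 132; y1 = 228; fill = 'orange'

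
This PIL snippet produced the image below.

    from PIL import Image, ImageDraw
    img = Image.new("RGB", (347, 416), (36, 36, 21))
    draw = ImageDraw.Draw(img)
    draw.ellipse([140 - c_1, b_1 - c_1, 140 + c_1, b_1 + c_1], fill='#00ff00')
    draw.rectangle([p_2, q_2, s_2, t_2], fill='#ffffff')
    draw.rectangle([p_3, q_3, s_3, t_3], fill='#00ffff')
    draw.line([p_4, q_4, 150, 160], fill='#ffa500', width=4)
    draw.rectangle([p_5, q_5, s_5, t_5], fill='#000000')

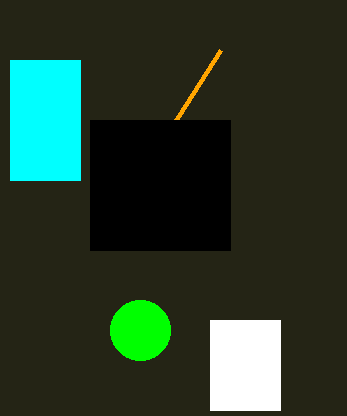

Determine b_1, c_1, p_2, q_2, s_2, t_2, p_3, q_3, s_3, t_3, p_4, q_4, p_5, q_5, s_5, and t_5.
b_1 = 330
c_1 = 30
p_2 = 210
q_2 = 320
s_2 = 280
t_2 = 410
p_3 = 10
q_3 = 60
s_3 = 80
t_3 = 180
p_4 = 220
q_4 = 50
p_5 = 90
q_5 = 120
s_5 = 230
t_5 = 250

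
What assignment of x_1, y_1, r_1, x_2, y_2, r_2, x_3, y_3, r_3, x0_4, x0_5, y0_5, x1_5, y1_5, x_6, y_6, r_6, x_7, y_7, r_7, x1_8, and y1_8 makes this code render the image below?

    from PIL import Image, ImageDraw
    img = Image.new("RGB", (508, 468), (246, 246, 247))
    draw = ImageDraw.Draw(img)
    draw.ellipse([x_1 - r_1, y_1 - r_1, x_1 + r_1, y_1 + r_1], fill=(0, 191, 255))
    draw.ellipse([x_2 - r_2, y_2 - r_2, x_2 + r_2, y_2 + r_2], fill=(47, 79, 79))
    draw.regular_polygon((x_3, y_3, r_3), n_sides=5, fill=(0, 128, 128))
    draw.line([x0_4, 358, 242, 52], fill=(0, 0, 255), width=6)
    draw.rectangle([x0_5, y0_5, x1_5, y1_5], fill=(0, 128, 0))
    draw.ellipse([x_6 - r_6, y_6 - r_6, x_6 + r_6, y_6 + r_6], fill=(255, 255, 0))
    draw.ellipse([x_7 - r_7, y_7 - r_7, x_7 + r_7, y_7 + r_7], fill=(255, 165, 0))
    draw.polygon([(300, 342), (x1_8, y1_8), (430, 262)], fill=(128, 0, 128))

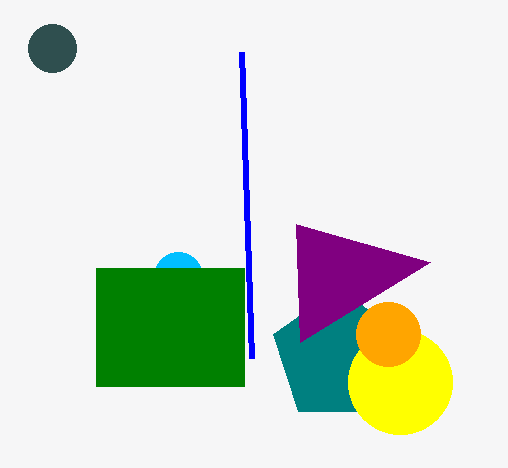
x_1 = 178
y_1 = 276
r_1 = 24
x_2 = 52
y_2 = 48
r_2 = 24
x_3 = 338
y_3 = 356
r_3 = 68
x0_4 = 252
x0_5 = 96
y0_5 = 268
x1_5 = 244
y1_5 = 386
x_6 = 400
y_6 = 382
r_6 = 52
x_7 = 388
y_7 = 334
r_7 = 32
x1_8 = 296
y1_8 = 224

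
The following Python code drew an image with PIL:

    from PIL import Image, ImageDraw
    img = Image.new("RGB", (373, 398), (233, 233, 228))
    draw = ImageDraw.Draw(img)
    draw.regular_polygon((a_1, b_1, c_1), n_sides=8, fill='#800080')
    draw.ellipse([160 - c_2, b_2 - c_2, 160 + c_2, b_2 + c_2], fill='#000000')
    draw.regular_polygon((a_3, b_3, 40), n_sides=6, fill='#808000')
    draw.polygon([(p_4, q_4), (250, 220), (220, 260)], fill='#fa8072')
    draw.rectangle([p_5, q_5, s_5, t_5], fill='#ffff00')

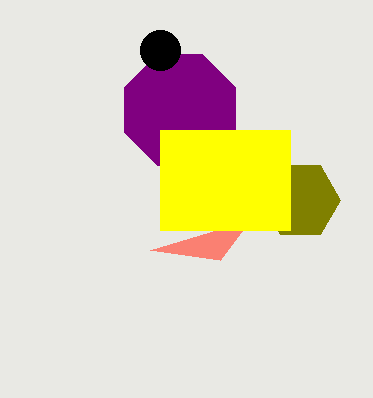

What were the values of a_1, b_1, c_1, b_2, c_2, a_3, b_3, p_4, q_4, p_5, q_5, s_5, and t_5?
a_1 = 180
b_1 = 110
c_1 = 60
b_2 = 50
c_2 = 20
a_3 = 300
b_3 = 200
p_4 = 150
q_4 = 250
p_5 = 160
q_5 = 130
s_5 = 290
t_5 = 230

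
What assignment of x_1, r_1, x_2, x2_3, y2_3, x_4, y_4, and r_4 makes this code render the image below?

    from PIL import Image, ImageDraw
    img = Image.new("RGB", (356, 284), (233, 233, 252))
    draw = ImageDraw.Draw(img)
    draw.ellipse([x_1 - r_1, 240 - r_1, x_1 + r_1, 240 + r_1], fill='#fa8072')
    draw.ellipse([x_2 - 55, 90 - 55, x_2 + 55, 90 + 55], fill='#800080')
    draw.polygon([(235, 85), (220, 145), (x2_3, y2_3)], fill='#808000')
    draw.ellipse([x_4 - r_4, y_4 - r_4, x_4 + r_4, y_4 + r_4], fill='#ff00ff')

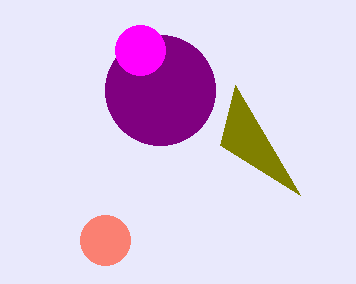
x_1 = 105; r_1 = 25; x_2 = 160; x2_3 = 300; y2_3 = 195; x_4 = 140; y_4 = 50; r_4 = 25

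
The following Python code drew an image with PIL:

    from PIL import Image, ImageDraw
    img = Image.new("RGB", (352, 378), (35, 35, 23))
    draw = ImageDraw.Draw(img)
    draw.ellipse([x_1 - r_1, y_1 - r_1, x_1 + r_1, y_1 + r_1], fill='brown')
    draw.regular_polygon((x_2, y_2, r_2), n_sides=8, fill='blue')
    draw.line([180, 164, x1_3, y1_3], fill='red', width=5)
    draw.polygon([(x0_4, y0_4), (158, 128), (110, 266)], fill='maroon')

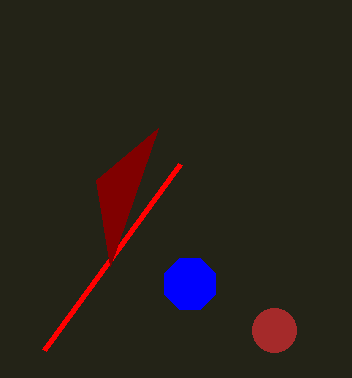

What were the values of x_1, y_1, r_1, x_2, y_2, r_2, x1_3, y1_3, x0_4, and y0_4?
x_1 = 274, y_1 = 330, r_1 = 22, x_2 = 190, y_2 = 284, r_2 = 28, x1_3 = 44, y1_3 = 350, x0_4 = 96, y0_4 = 180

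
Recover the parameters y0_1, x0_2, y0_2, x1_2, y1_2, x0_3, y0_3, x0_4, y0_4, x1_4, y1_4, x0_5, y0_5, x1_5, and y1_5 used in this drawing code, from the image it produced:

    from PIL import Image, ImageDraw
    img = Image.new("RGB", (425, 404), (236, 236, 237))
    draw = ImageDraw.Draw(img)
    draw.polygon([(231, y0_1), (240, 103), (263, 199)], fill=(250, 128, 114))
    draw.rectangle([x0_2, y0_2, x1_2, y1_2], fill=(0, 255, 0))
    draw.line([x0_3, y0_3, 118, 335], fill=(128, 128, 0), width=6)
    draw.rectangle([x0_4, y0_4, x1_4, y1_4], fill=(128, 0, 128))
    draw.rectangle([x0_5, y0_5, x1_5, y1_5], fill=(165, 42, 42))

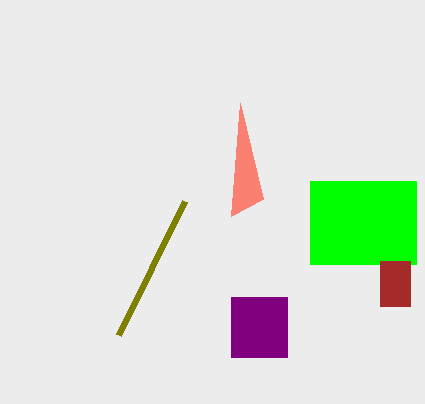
y0_1 = 216
x0_2 = 310
y0_2 = 181
x1_2 = 416
y1_2 = 264
x0_3 = 184
y0_3 = 201
x0_4 = 231
y0_4 = 297
x1_4 = 287
y1_4 = 357
x0_5 = 380
y0_5 = 261
x1_5 = 410
y1_5 = 306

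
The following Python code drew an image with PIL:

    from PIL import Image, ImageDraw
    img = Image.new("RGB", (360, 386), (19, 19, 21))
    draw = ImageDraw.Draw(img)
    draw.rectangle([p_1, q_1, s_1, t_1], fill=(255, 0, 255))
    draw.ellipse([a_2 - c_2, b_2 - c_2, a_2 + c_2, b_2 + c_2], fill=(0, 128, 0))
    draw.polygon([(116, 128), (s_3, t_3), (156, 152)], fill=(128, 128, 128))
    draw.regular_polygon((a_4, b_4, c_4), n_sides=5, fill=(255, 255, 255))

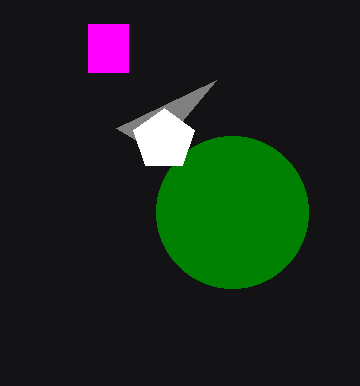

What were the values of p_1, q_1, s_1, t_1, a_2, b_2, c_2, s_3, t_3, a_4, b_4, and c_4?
p_1 = 88; q_1 = 24; s_1 = 128; t_1 = 72; a_2 = 232; b_2 = 212; c_2 = 76; s_3 = 216; t_3 = 80; a_4 = 164; b_4 = 140; c_4 = 32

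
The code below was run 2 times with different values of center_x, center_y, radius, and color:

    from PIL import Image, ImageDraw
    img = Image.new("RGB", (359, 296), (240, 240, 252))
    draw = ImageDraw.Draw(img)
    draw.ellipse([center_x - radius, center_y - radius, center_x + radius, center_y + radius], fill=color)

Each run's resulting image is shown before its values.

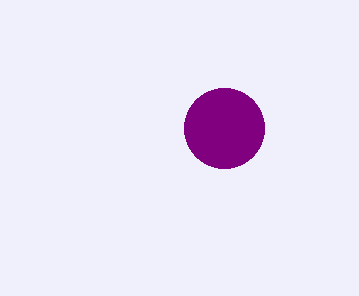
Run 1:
center_x = 224, center_y = 128, radius = 40, color = 'purple'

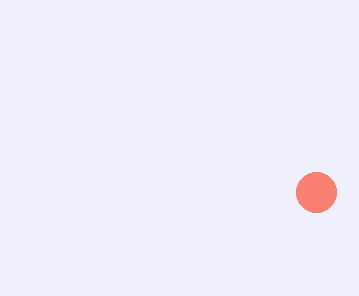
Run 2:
center_x = 316, center_y = 192, radius = 20, color = 'salmon'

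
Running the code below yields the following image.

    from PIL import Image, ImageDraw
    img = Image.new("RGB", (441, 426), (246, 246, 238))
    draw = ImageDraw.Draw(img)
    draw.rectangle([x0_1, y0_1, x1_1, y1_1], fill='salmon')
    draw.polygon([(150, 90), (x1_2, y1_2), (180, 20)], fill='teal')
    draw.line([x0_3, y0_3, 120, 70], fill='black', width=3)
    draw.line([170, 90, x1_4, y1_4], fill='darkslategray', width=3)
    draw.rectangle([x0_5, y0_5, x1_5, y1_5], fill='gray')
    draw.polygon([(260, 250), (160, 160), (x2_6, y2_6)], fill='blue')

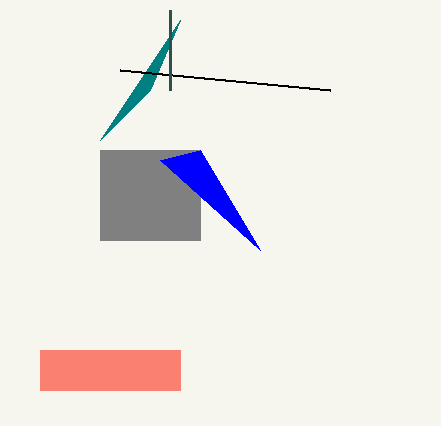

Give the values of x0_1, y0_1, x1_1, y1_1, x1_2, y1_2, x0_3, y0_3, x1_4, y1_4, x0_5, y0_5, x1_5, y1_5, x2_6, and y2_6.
x0_1 = 40, y0_1 = 350, x1_1 = 180, y1_1 = 390, x1_2 = 100, y1_2 = 140, x0_3 = 330, y0_3 = 90, x1_4 = 170, y1_4 = 10, x0_5 = 100, y0_5 = 150, x1_5 = 200, y1_5 = 240, x2_6 = 200, y2_6 = 150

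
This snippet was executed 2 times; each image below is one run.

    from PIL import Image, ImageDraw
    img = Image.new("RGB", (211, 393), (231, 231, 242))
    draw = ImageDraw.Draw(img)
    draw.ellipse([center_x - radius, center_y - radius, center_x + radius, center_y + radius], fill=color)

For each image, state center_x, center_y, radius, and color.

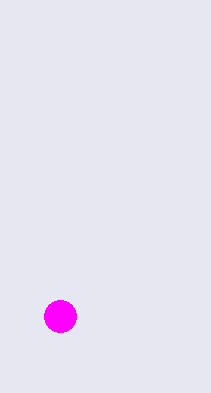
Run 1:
center_x = 60; center_y = 316; radius = 16; color = 'magenta'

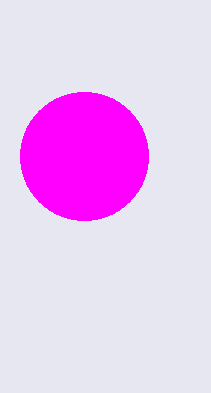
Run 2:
center_x = 84; center_y = 156; radius = 64; color = 'magenta'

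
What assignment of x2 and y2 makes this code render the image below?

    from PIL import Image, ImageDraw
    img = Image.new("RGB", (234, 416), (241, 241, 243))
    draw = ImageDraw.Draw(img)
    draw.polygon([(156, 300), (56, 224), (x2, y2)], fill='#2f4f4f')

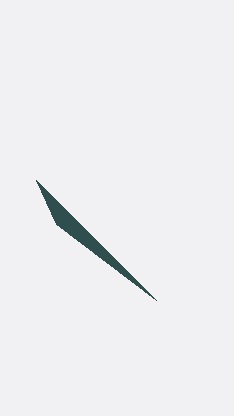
x2 = 36; y2 = 180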